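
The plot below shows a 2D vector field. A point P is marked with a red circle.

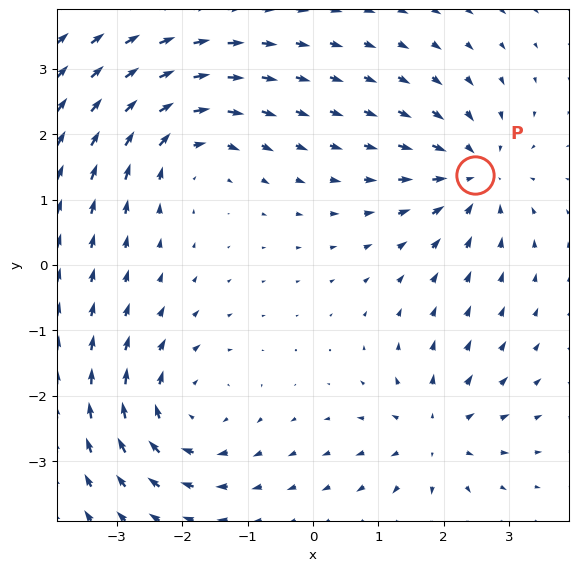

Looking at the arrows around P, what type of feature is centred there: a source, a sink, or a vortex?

sink

At P (2.5, 1.4) the arrows converge inward. Divergence about -5, curl ≈0 — negative divergence with near-zero curl is a sink.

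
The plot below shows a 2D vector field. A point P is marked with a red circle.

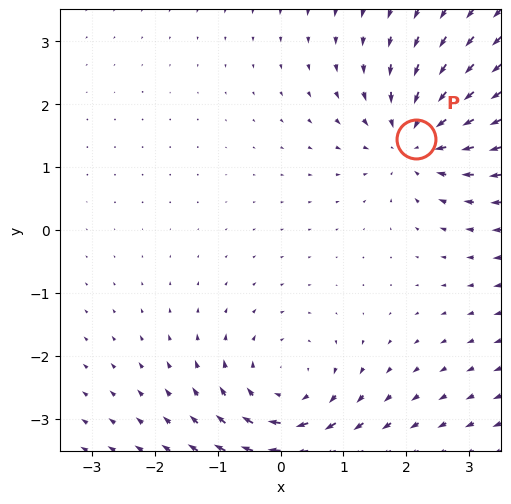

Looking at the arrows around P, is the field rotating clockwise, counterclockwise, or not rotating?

not rotating

Near P at (2.1, 1.4) the arrows show no circulation. The curl there is ≈0.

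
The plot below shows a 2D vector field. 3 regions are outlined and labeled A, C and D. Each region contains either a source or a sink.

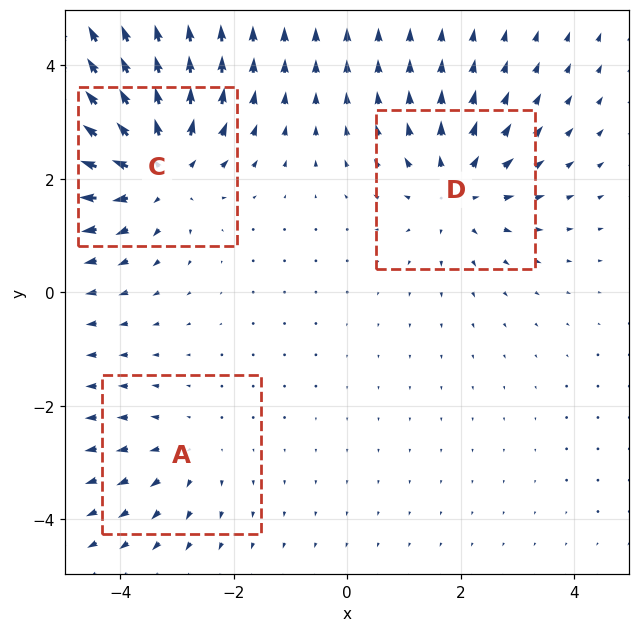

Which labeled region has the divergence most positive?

Divergence at each region's feature centre — A: about +2, C: about +5, D: about +3. Region C is most positive.

C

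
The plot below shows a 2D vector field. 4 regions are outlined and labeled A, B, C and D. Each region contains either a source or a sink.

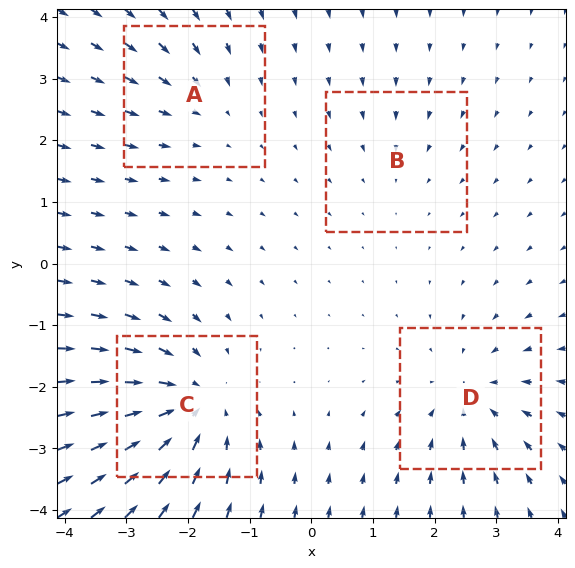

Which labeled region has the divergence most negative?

Divergence at each region's feature centre — A: about -3, B: about -2, C: about -6, D: about -4. Region C is most negative.

C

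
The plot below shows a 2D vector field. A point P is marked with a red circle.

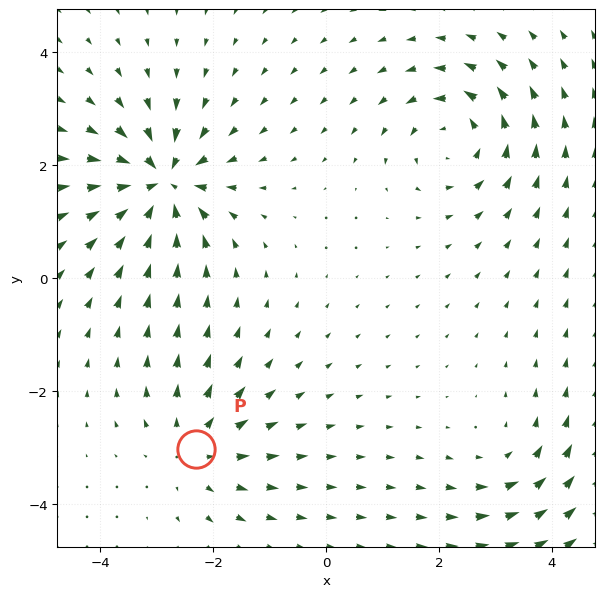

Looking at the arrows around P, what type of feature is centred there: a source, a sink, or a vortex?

At P (-2.3, -3.0) the arrows spread outward. Divergence about +3, curl ≈0 — positive divergence with near-zero curl is a source.

source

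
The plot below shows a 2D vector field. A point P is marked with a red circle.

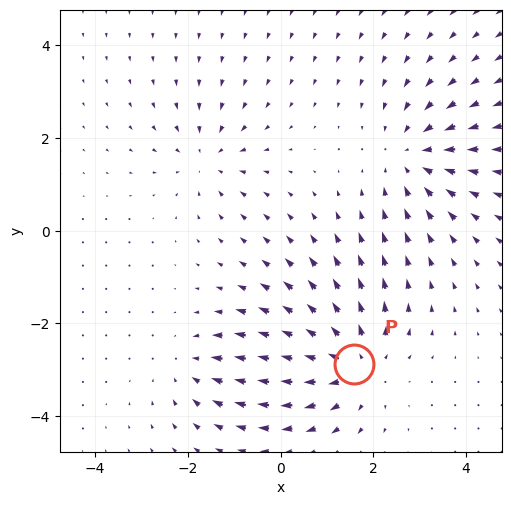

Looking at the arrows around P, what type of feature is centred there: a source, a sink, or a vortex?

At P (1.6, -2.9) the arrows spread outward. Divergence about +4, curl ≈0 — positive divergence with near-zero curl is a source.

source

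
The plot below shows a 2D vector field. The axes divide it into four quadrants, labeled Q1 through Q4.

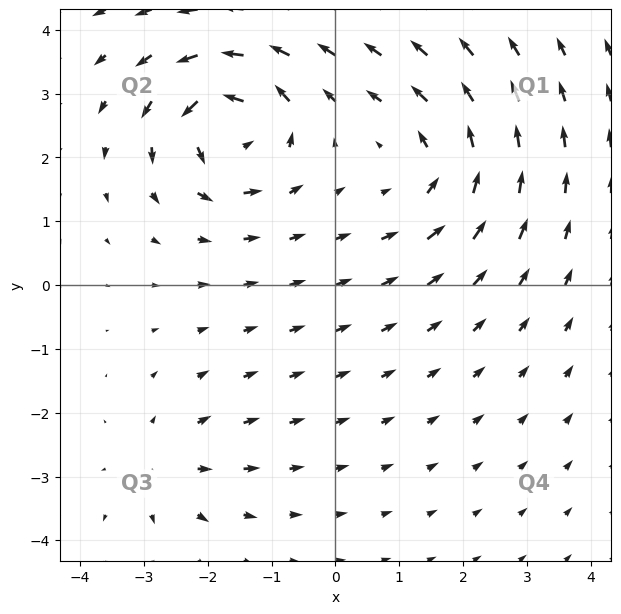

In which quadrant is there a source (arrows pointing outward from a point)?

The source sits at approximately (-2.7, -2.8), which lies in quadrant Q3. The divergence there is about +3, positive as expected for a source.

Q3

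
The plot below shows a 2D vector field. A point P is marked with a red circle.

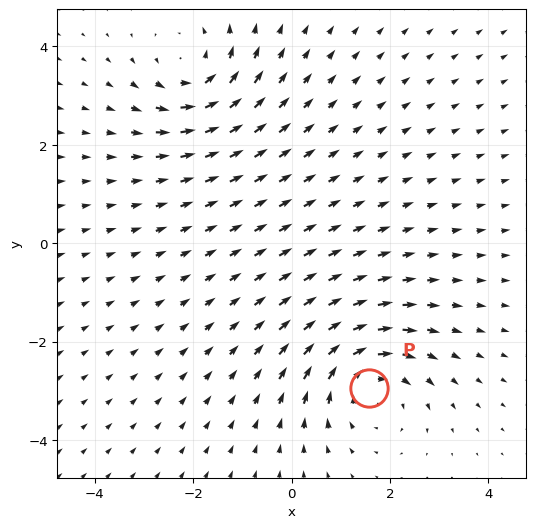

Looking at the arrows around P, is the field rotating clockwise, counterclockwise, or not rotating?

clockwise

Near P at (1.6, -2.9) the arrows circulate clockwise. The curl (z-component) there is about -4; negative curl means clockwise rotation.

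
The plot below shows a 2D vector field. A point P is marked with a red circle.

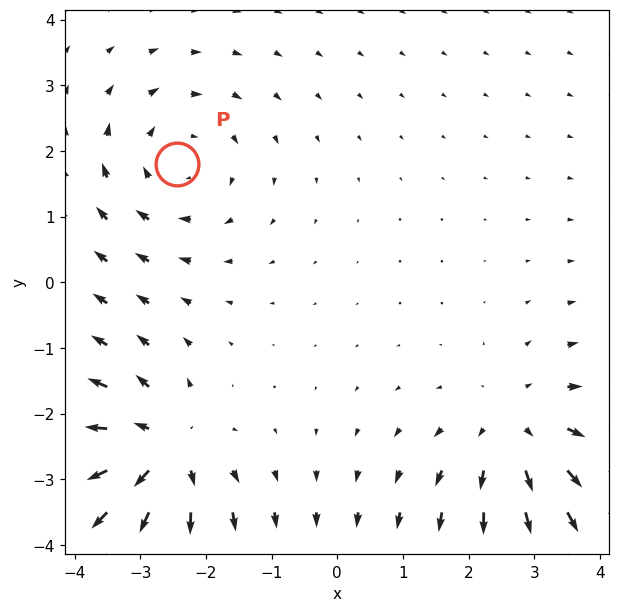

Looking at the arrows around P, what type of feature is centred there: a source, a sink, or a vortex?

At P (-2.4, 1.8) the arrows circulate clockwise. Divergence ≈0, curl about -3 — near-zero divergence with nonzero curl is a vortex.

vortex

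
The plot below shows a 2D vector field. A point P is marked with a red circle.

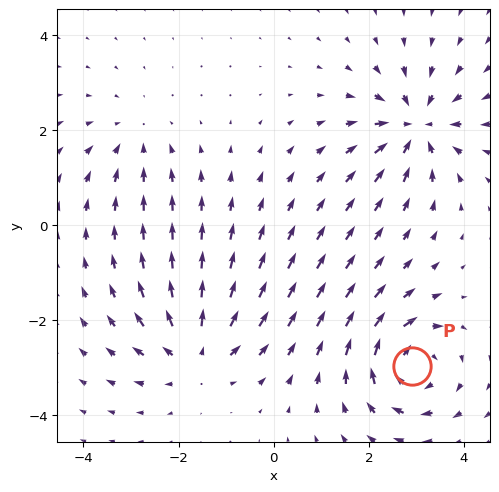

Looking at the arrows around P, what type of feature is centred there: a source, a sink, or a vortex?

vortex

At P (2.9, -3.0) the arrows circulate clockwise. Divergence ≈0, curl about -6 — near-zero divergence with nonzero curl is a vortex.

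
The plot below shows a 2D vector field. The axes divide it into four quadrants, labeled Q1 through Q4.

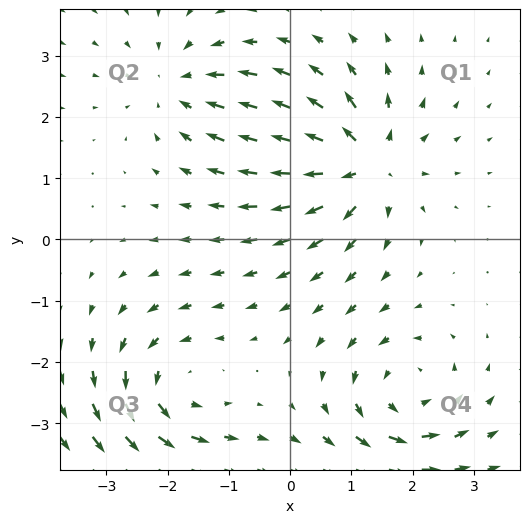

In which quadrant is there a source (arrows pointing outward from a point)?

Q1

The source sits at approximately (1.2, 1.2), which lies in quadrant Q1. The divergence there is about +6, positive as expected for a source.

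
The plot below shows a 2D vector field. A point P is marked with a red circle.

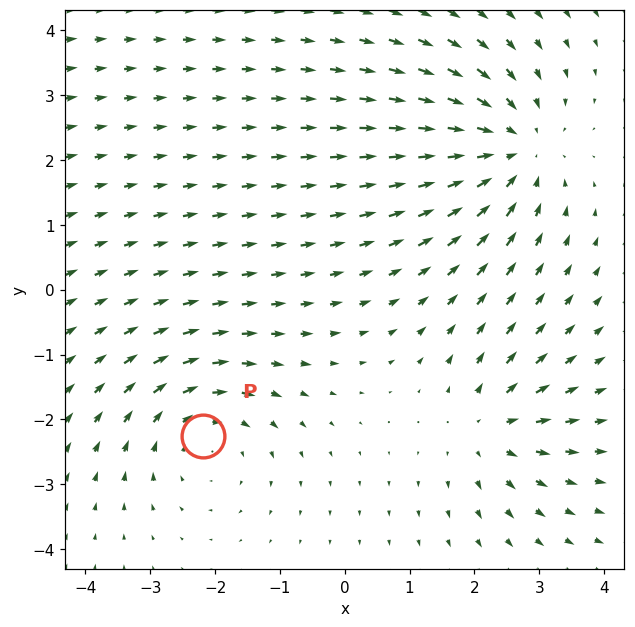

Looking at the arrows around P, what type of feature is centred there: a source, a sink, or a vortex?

vortex

At P (-2.2, -2.3) the arrows circulate clockwise. Divergence ≈0, curl about -3 — near-zero divergence with nonzero curl is a vortex.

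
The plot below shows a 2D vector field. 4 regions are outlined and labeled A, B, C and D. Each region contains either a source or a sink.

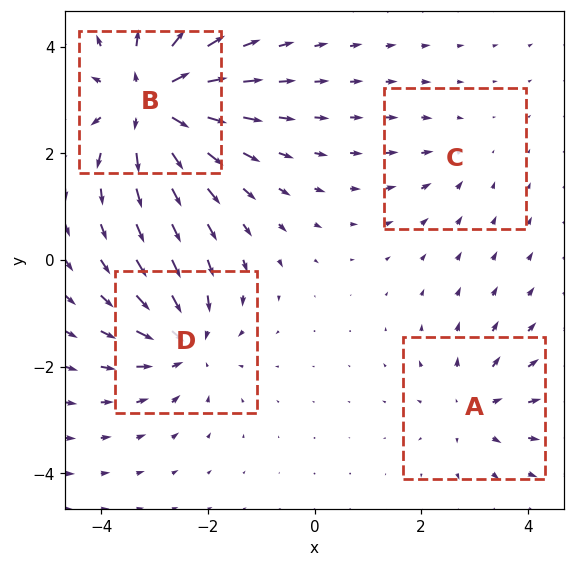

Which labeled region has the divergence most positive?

Divergence at each region's feature centre — A: about +4, B: about +8, C: about -2, D: about -5. Region B is most positive.

B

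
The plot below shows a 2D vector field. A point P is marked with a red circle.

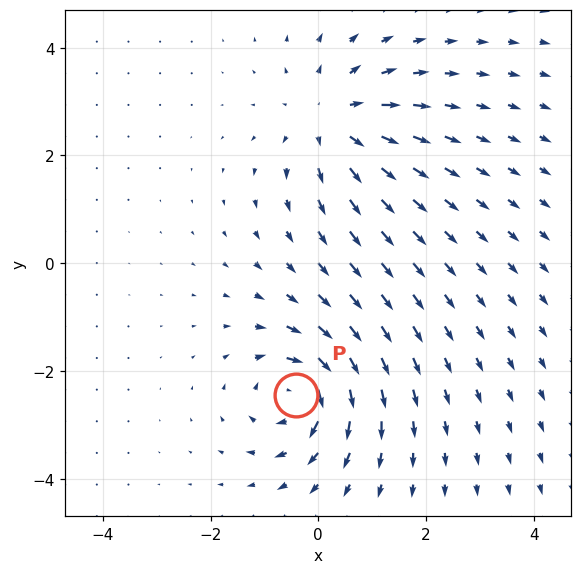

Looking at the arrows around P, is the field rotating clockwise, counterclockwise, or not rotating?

Near P at (-0.4, -2.4) the arrows circulate clockwise. The curl (z-component) there is about -7; negative curl means clockwise rotation.

clockwise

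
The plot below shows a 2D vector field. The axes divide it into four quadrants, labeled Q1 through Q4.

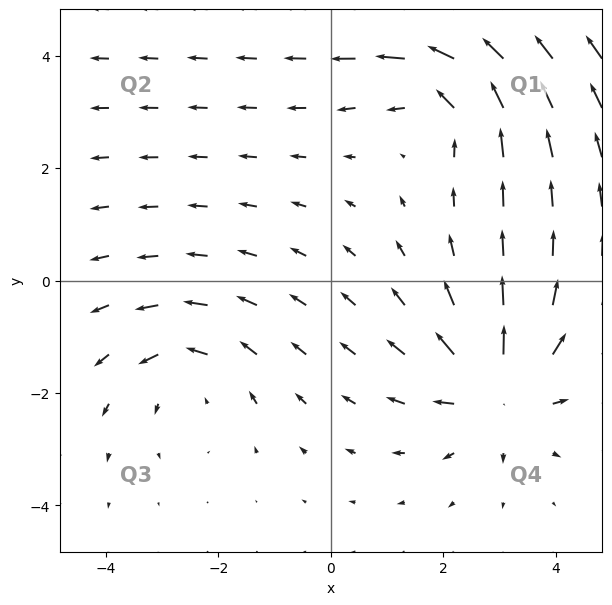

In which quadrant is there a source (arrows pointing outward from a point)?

Q4

The source sits at approximately (3.0, -1.9), which lies in quadrant Q4. The divergence there is about +5, positive as expected for a source.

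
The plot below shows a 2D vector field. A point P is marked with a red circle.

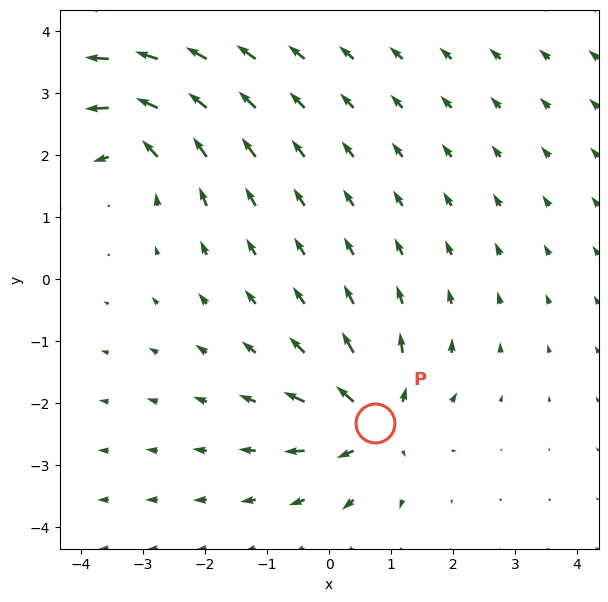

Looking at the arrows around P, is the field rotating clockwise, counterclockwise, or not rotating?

Near P at (0.7, -2.3) the arrows show no circulation. The curl there is ≈0.

not rotating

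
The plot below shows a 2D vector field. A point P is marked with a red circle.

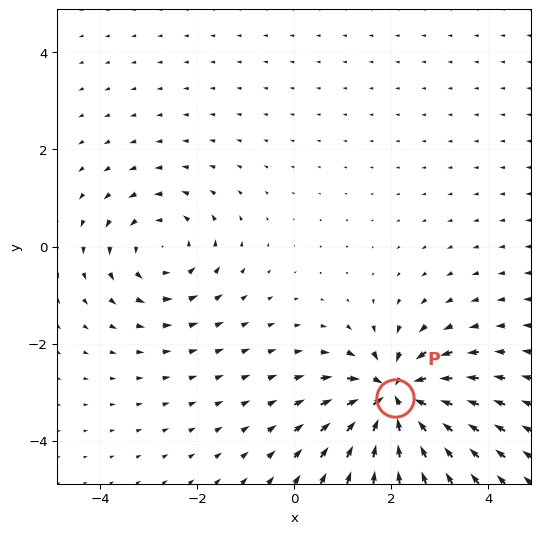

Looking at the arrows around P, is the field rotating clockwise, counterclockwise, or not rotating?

Near P at (2.1, -3.1) the arrows show no circulation. The curl there is ≈0.

not rotating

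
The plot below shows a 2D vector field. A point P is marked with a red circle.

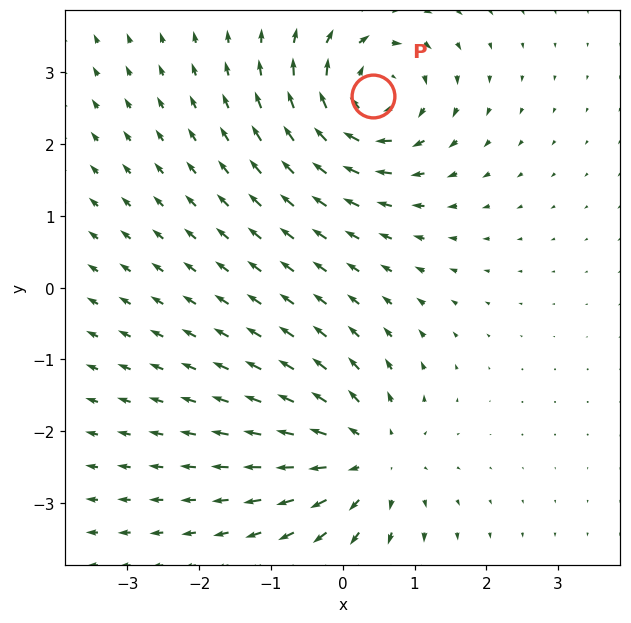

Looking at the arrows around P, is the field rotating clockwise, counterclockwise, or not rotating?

clockwise

Near P at (0.4, 2.7) the arrows circulate clockwise. The curl (z-component) there is about -4; negative curl means clockwise rotation.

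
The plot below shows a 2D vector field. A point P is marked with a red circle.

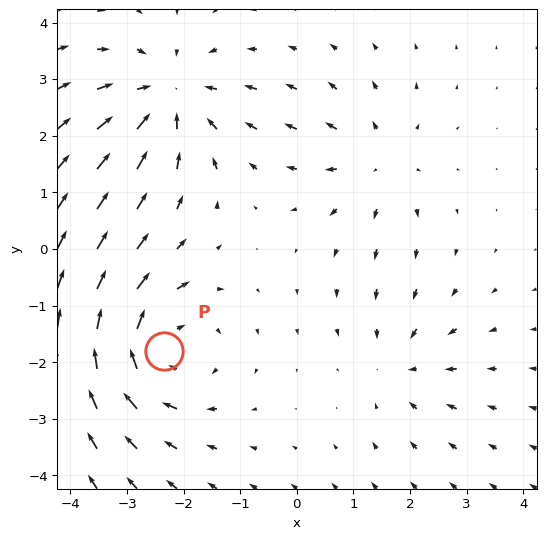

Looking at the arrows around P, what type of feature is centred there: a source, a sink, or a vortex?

vortex

At P (-2.3, -1.8) the arrows circulate clockwise. Divergence ≈0, curl about -4 — near-zero divergence with nonzero curl is a vortex.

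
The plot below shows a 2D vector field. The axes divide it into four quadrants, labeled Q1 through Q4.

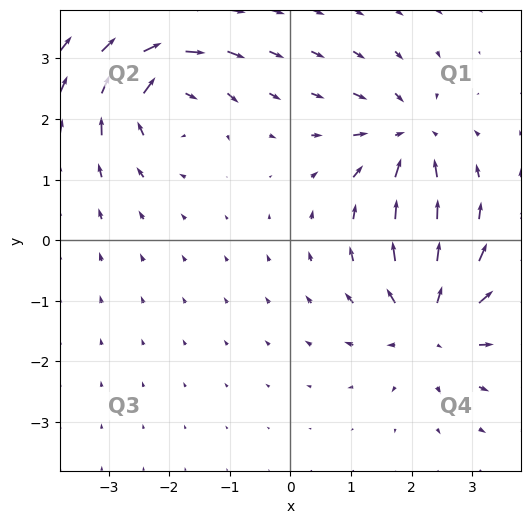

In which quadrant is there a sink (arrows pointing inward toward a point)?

Q1

The sink sits at approximately (1.9, 1.7), which lies in quadrant Q1. The divergence there is about -5, negative as expected for a sink.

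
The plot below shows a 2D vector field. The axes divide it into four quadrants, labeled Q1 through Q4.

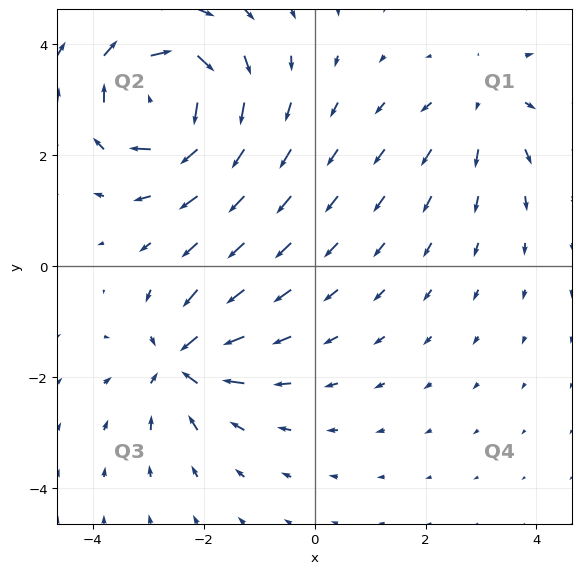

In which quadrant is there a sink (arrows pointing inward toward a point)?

The sink sits at approximately (-2.4, -1.7), which lies in quadrant Q3. The divergence there is about -5, negative as expected for a sink.

Q3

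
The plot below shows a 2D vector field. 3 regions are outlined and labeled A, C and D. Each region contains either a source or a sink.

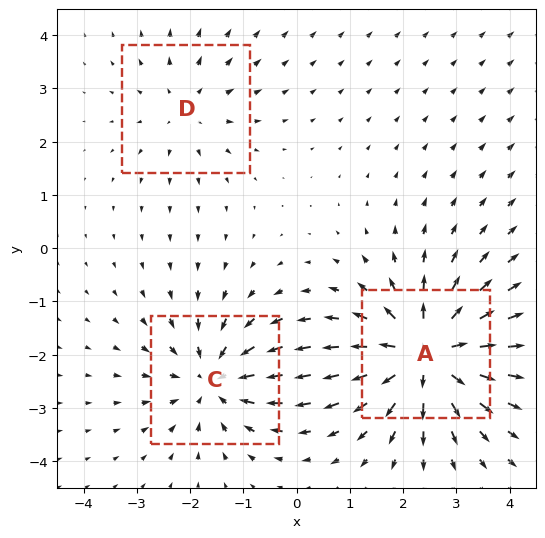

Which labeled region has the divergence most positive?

A

Divergence at each region's feature centre — A: about +5, C: about -4, D: about +2. Region A is most positive.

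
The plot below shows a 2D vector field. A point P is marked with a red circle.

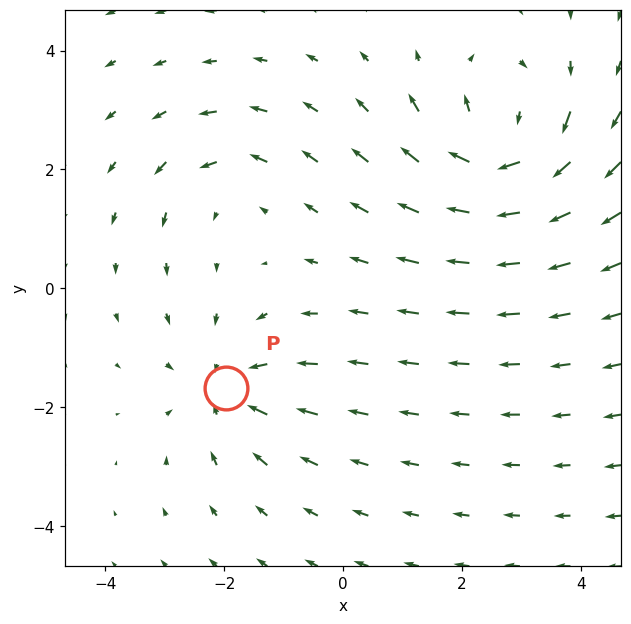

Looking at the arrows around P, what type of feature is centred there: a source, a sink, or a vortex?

At P (-2.0, -1.7) the arrows converge inward. Divergence about -4, curl ≈0 — negative divergence with near-zero curl is a sink.

sink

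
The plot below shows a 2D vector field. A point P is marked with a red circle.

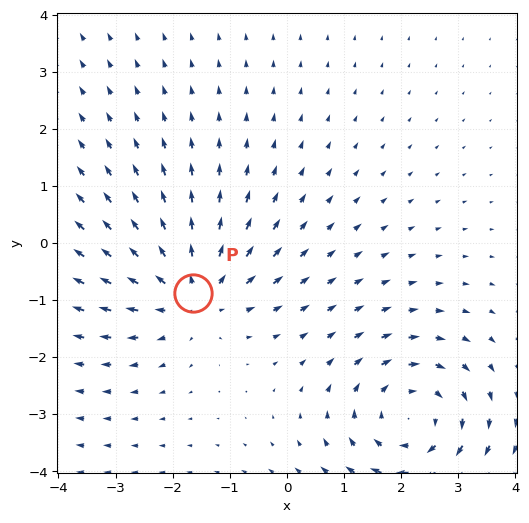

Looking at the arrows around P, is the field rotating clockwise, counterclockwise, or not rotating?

not rotating

Near P at (-1.6, -0.9) the arrows show no circulation. The curl there is ≈0.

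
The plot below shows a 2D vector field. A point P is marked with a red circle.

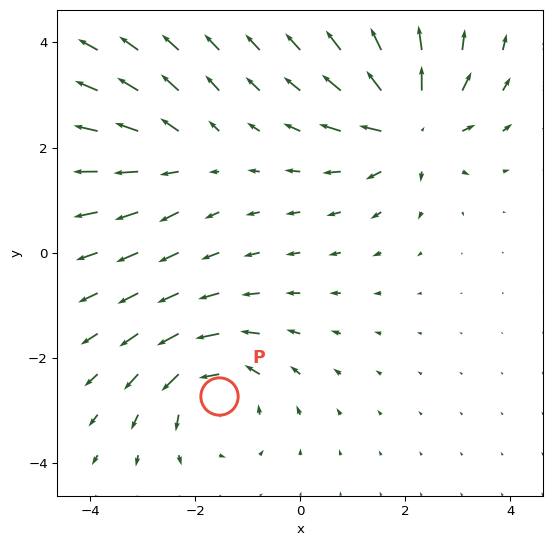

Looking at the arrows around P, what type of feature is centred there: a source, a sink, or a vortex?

vortex

At P (-1.6, -2.7) the arrows circulate counterclockwise. Divergence ≈0, curl about +5 — near-zero divergence with nonzero curl is a vortex.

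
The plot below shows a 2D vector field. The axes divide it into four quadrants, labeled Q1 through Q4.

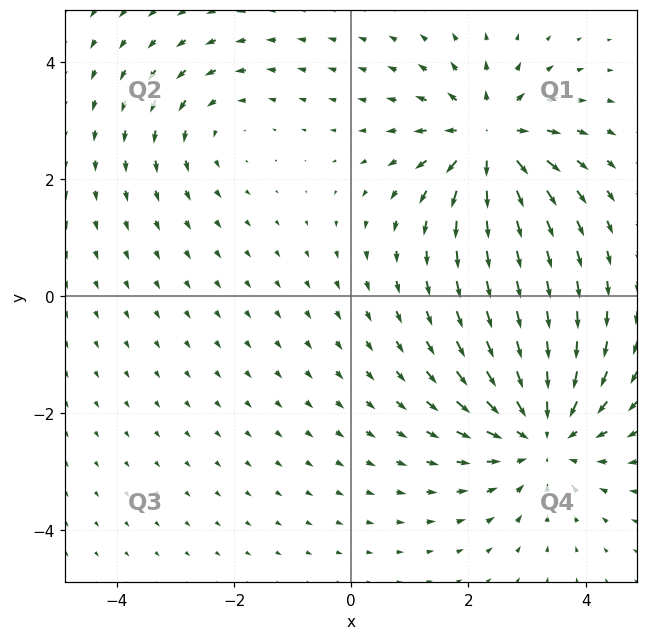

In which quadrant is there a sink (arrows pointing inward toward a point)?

Q4

The sink sits at approximately (3.3, -2.4), which lies in quadrant Q4. The divergence there is about -4, negative as expected for a sink.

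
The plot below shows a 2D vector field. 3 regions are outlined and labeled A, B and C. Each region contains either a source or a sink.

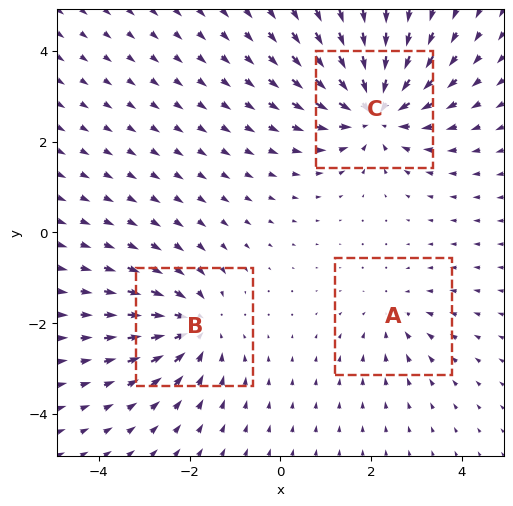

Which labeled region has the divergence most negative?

Divergence at each region's feature centre — A: about -2, B: about -4, C: about -5. Region C is most negative.

C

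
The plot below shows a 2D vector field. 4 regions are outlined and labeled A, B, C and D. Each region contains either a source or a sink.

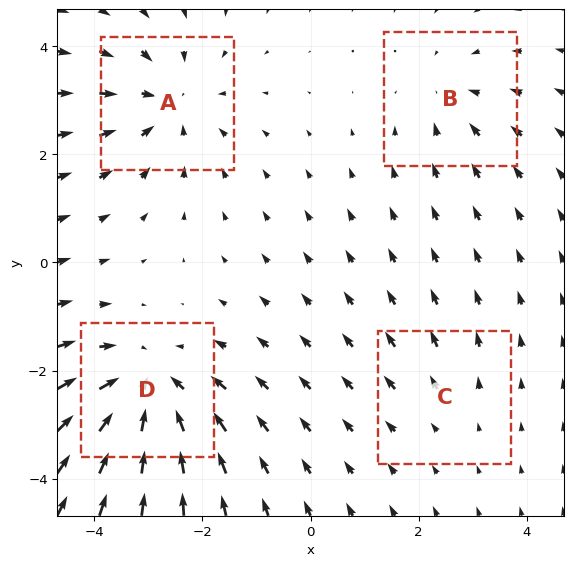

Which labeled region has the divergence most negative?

Divergence at each region's feature centre — A: about -4, B: about -3, C: about +2, D: about -6. Region D is most negative.

D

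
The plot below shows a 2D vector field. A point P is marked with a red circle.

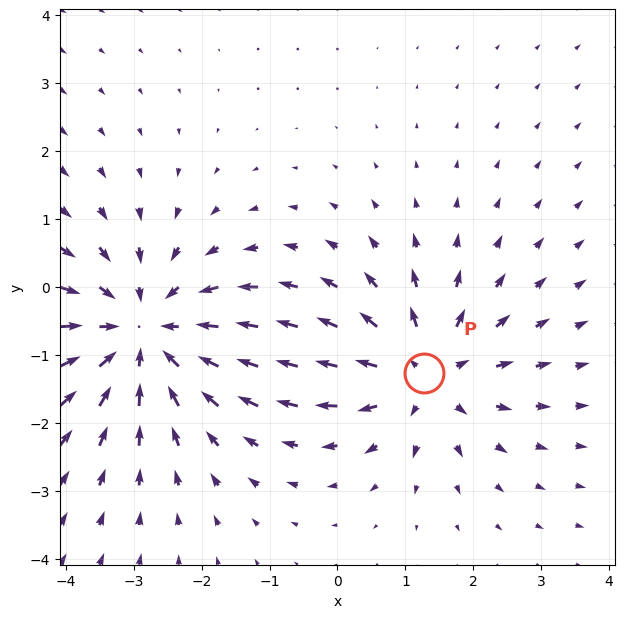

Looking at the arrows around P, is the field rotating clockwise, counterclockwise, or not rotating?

Near P at (1.3, -1.3) the arrows show no circulation. The curl there is ≈0.

not rotating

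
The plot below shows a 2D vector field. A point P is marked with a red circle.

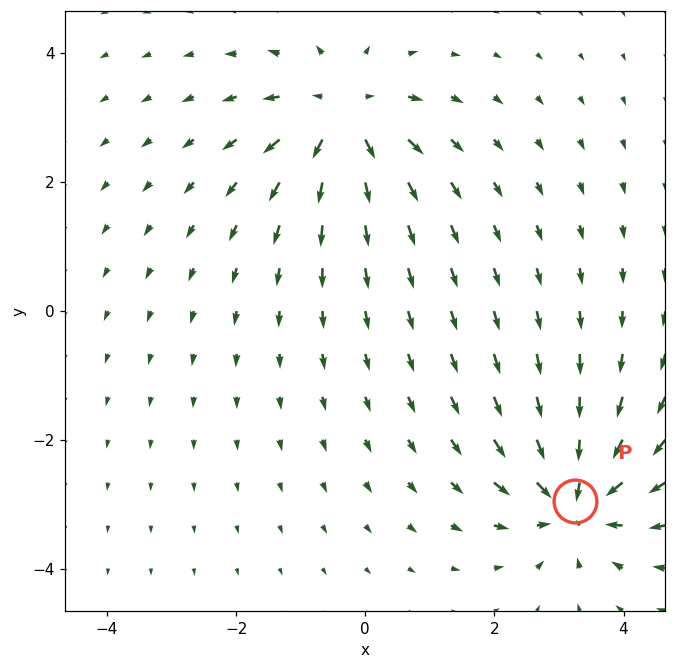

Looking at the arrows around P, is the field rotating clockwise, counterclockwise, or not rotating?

not rotating

Near P at (3.2, -2.9) the arrows show no circulation. The curl there is ≈0.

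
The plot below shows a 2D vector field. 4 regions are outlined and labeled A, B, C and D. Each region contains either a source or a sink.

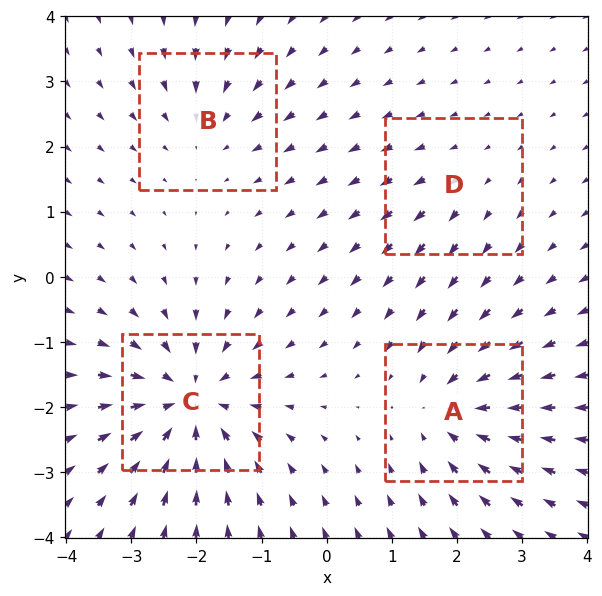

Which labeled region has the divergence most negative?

Divergence at each region's feature centre — A: about -5, B: about -3, C: about -7, D: about +2. Region C is most negative.

C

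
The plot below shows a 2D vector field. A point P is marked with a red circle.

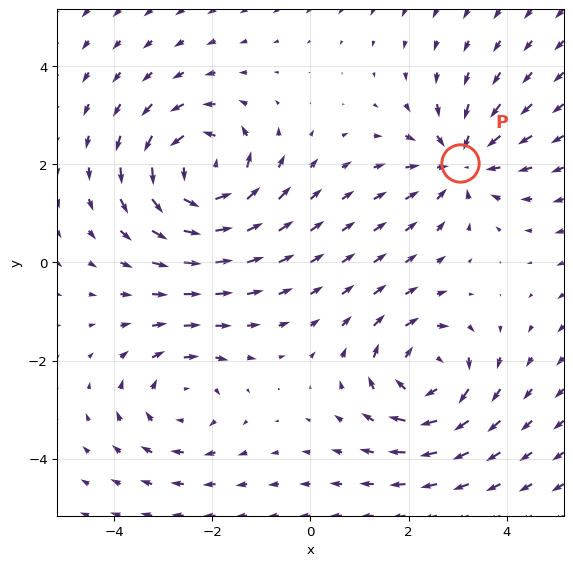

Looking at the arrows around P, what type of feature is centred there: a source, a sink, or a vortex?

At P (3.1, 2.0) the arrows converge inward. Divergence about -4, curl ≈0 — negative divergence with near-zero curl is a sink.

sink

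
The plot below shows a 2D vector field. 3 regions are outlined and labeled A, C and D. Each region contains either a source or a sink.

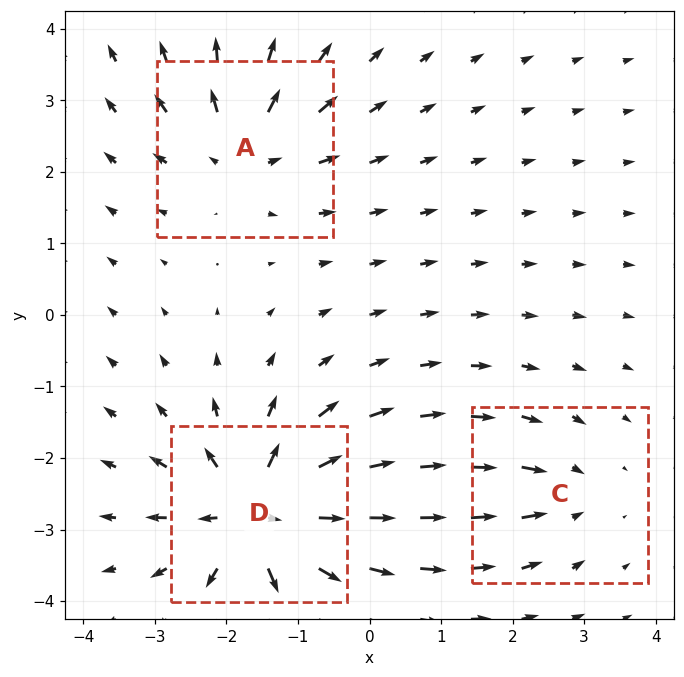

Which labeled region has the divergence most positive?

D

Divergence at each region's feature centre — A: about +4, C: about -2, D: about +6. Region D is most positive.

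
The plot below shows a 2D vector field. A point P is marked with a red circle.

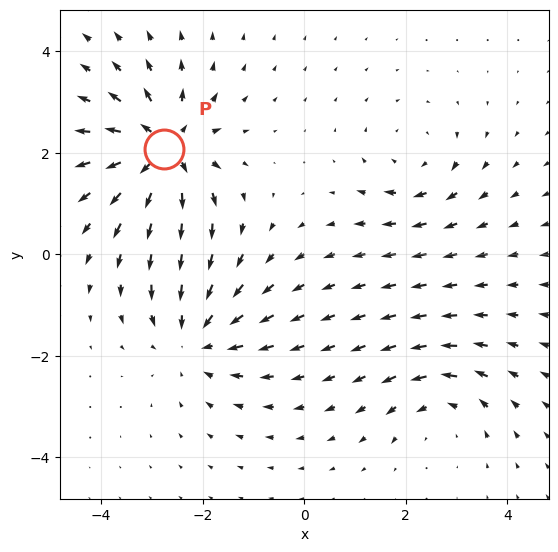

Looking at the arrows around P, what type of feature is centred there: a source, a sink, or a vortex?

At P (-2.8, 2.1) the arrows spread outward. Divergence about +6, curl ≈0 — positive divergence with near-zero curl is a source.

source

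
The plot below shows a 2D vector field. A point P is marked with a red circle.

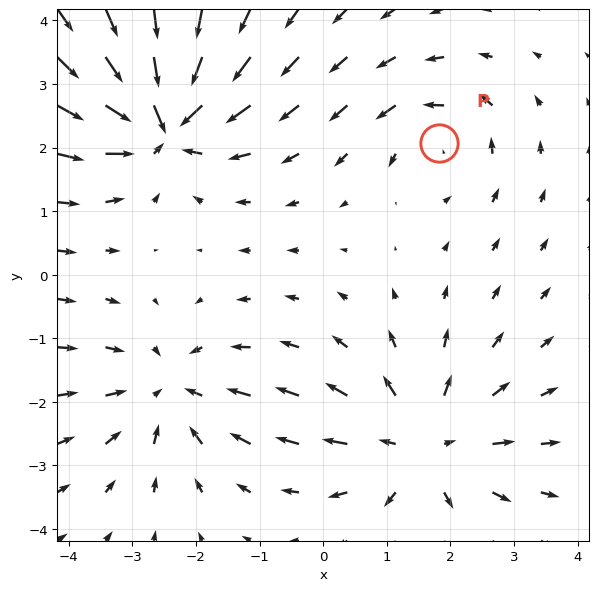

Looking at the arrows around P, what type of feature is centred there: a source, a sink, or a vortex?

At P (1.8, 2.1) the arrows circulate counterclockwise. Divergence ≈0, curl about +4 — near-zero divergence with nonzero curl is a vortex.

vortex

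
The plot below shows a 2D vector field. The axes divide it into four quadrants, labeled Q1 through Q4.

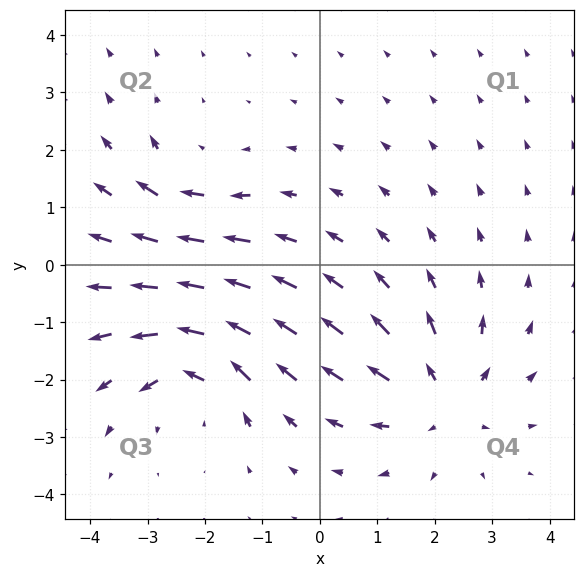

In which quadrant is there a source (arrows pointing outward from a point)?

The source sits at approximately (2.1, -2.3), which lies in quadrant Q4. The divergence there is about +4, positive as expected for a source.

Q4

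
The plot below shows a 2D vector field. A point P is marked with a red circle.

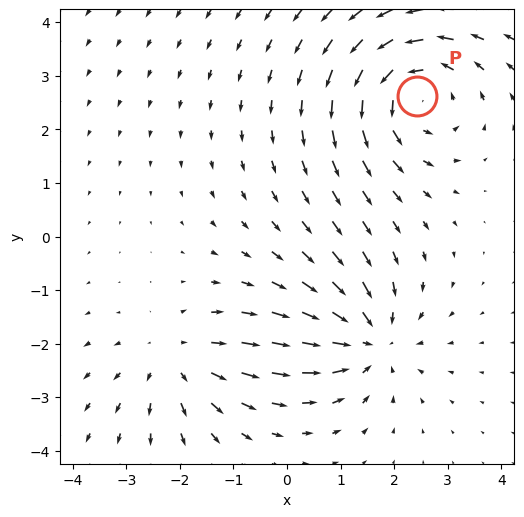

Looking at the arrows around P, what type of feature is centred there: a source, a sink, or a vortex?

vortex

At P (2.4, 2.6) the arrows circulate counterclockwise. Divergence ≈0, curl about +5 — near-zero divergence with nonzero curl is a vortex.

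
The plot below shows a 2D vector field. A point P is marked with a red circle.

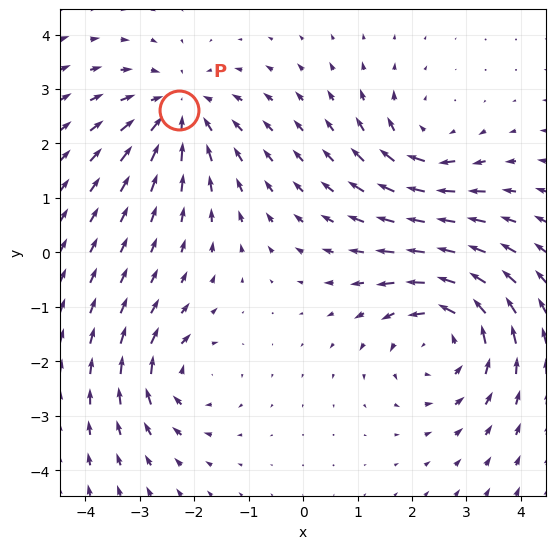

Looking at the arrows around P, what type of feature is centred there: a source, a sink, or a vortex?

At P (-2.3, 2.6) the arrows converge inward. Divergence about -4, curl ≈0 — negative divergence with near-zero curl is a sink.

sink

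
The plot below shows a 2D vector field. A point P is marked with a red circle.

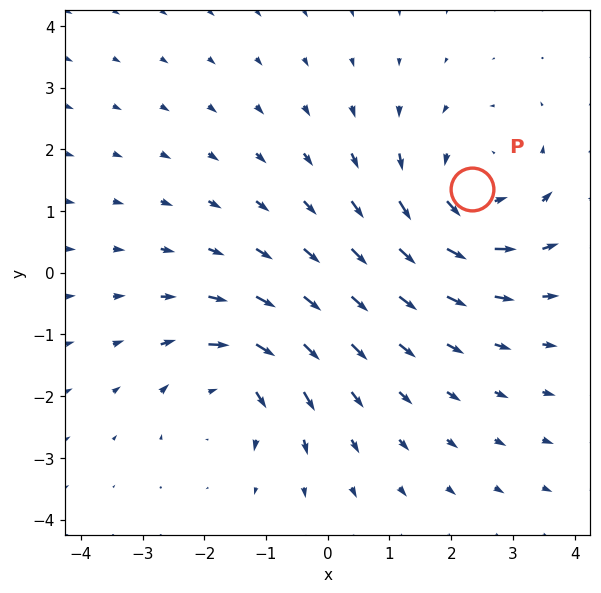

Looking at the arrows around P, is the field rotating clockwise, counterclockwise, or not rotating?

Near P at (2.3, 1.4) the arrows circulate counterclockwise. The curl (z-component) there is about +3; positive curl means counterclockwise rotation.

counterclockwise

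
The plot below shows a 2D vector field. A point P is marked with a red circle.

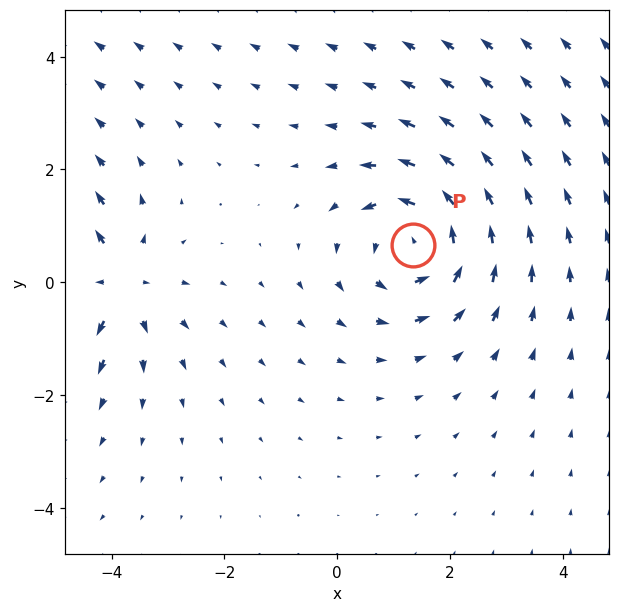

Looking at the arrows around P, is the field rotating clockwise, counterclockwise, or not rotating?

Near P at (1.4, 0.7) the arrows circulate counterclockwise. The curl (z-component) there is about +4; positive curl means counterclockwise rotation.

counterclockwise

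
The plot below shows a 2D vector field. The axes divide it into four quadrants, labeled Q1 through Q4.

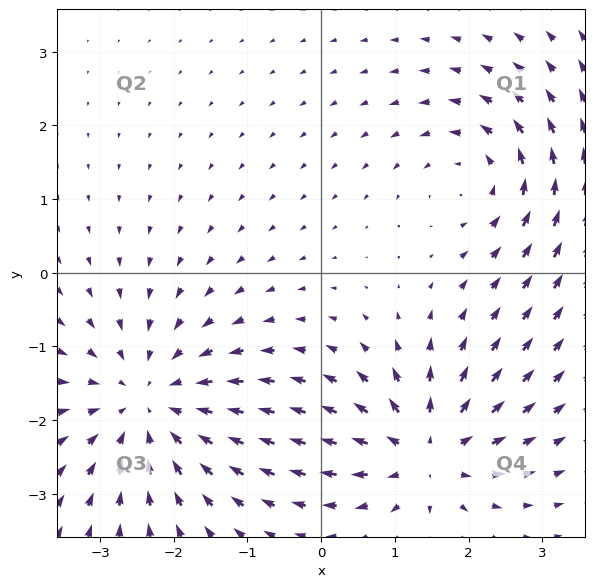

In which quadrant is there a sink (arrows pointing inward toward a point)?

Q3

The sink sits at approximately (-2.3, -1.8), which lies in quadrant Q3. The divergence there is about -4, negative as expected for a sink.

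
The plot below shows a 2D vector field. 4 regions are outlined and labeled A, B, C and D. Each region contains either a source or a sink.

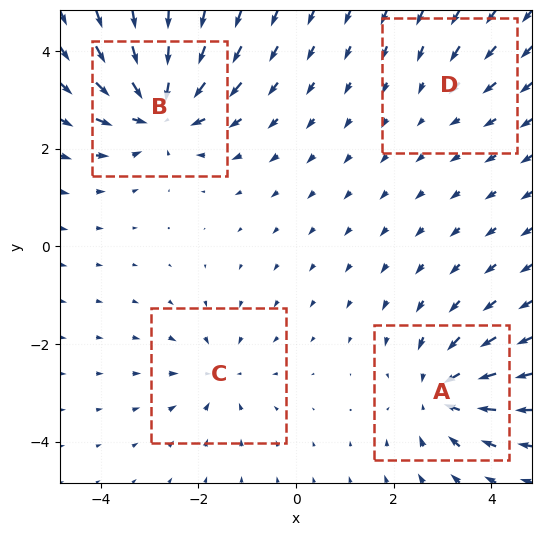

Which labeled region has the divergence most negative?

B

Divergence at each region's feature centre — A: about -5, B: about -7, C: about -3, D: about -2. Region B is most negative.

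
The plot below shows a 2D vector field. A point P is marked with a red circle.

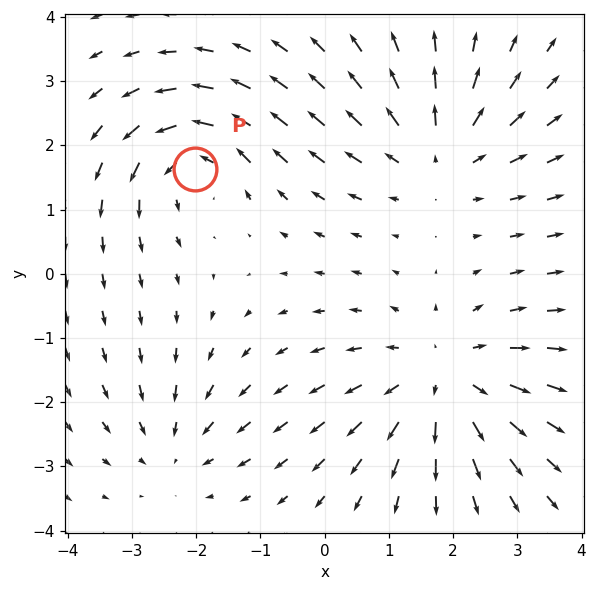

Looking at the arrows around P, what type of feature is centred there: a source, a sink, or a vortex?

vortex

At P (-2.0, 1.6) the arrows circulate counterclockwise. Divergence ≈0, curl about +4 — near-zero divergence with nonzero curl is a vortex.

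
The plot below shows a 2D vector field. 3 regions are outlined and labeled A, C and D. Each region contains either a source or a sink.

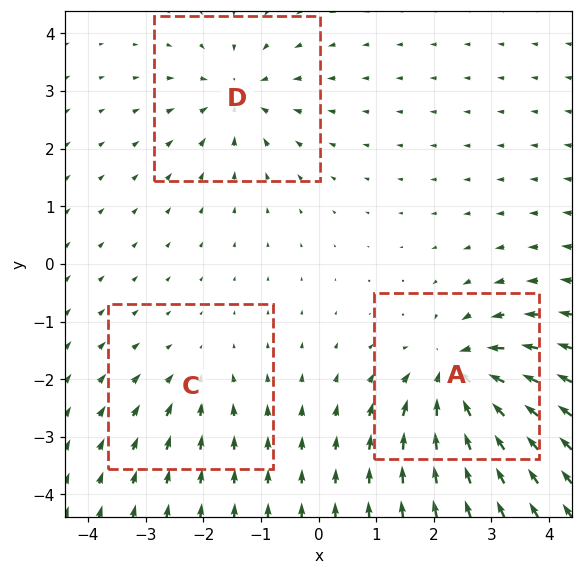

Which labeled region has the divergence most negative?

A

Divergence at each region's feature centre — A: about -6, C: about -2, D: about -4. Region A is most negative.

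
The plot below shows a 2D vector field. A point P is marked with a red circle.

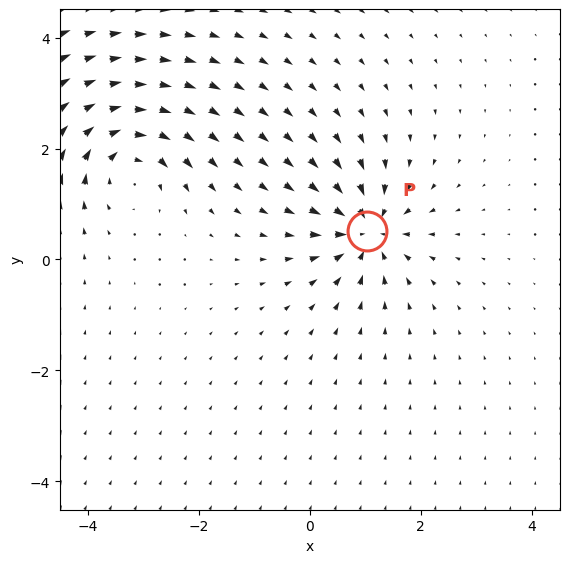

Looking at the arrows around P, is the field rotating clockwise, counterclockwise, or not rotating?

Near P at (1.0, 0.5) the arrows show no circulation. The curl there is ≈0.

not rotating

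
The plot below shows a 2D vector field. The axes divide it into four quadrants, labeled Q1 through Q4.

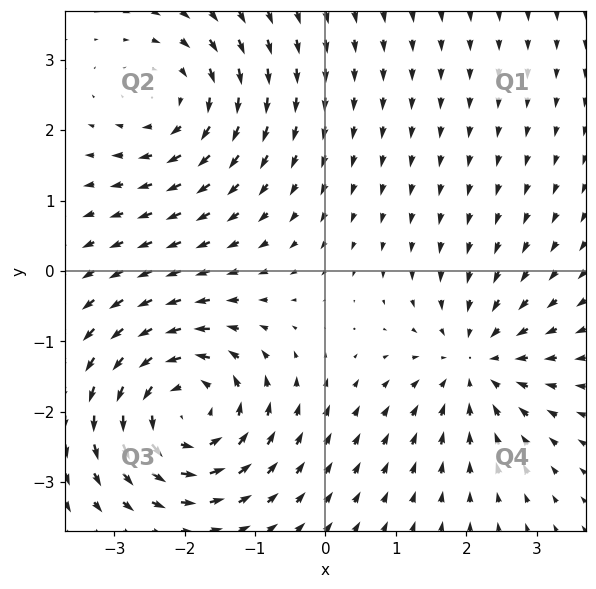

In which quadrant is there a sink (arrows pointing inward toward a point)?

The sink sits at approximately (2.1, -1.3), which lies in quadrant Q4. The divergence there is about -4, negative as expected for a sink.

Q4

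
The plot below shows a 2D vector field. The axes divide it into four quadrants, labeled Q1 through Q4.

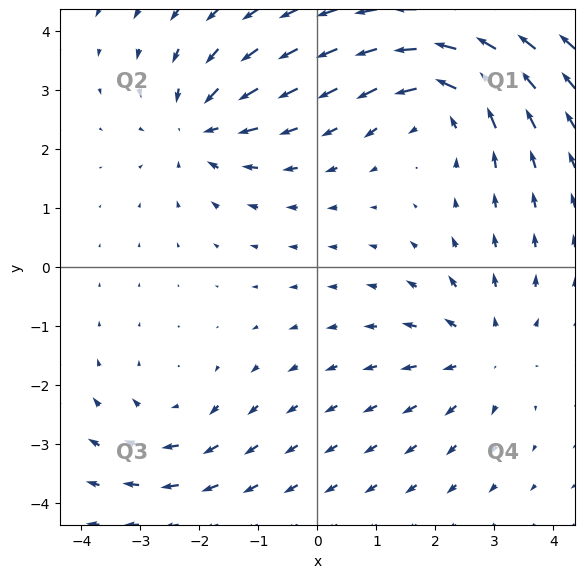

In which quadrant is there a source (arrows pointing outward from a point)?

The source sits at approximately (2.8, -1.5), which lies in quadrant Q4. The divergence there is about +3, positive as expected for a source.

Q4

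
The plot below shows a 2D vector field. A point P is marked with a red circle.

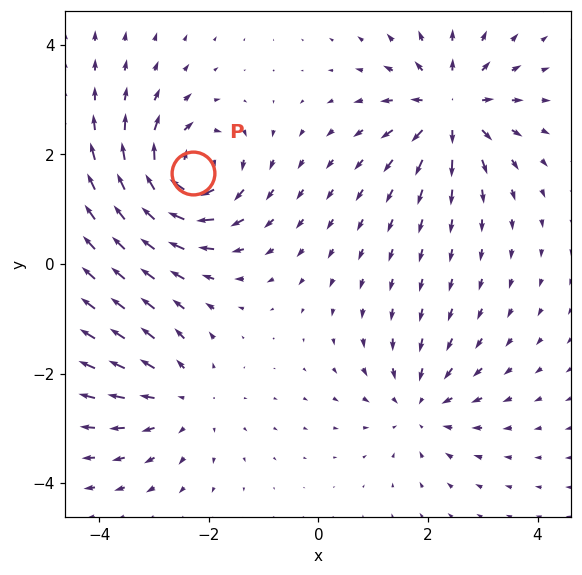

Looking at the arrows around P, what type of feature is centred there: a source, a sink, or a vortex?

vortex

At P (-2.3, 1.7) the arrows circulate clockwise. Divergence ≈0, curl about -7 — near-zero divergence with nonzero curl is a vortex.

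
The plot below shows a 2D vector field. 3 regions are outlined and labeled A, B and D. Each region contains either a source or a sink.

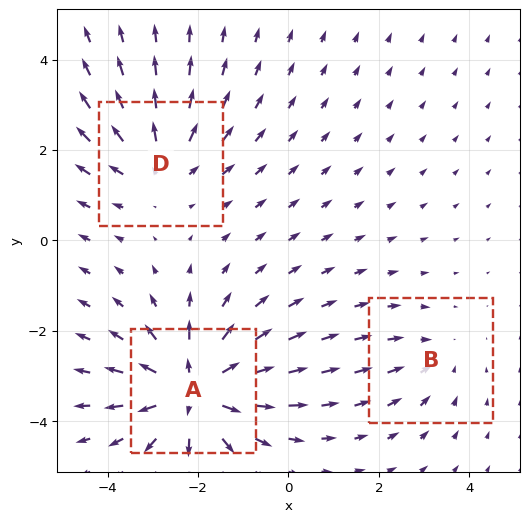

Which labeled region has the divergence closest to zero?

B

Divergence at each region's feature centre — A: about +5, B: about -2, D: about +3. Region B is closest to zero.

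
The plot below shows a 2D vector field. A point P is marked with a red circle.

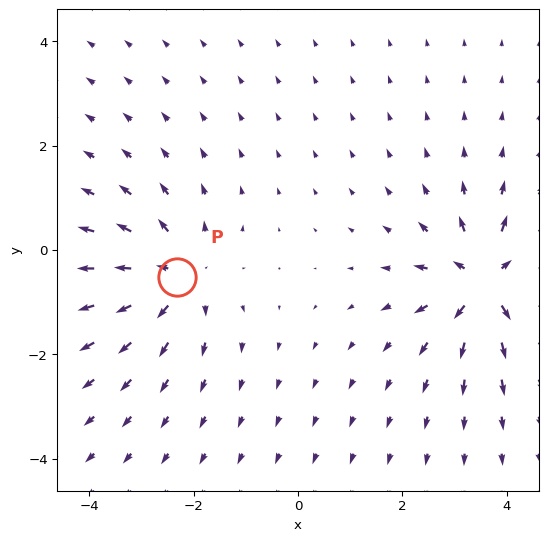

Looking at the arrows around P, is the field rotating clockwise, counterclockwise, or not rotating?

Near P at (-2.3, -0.5) the arrows show no circulation. The curl there is ≈0.

not rotating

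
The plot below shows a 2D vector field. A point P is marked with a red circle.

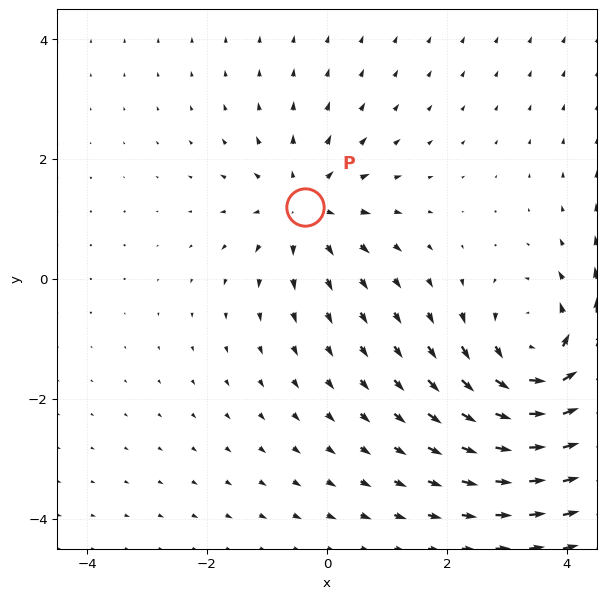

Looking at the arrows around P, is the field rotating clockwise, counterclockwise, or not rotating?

Near P at (-0.4, 1.2) the arrows show no circulation. The curl there is ≈0.

not rotating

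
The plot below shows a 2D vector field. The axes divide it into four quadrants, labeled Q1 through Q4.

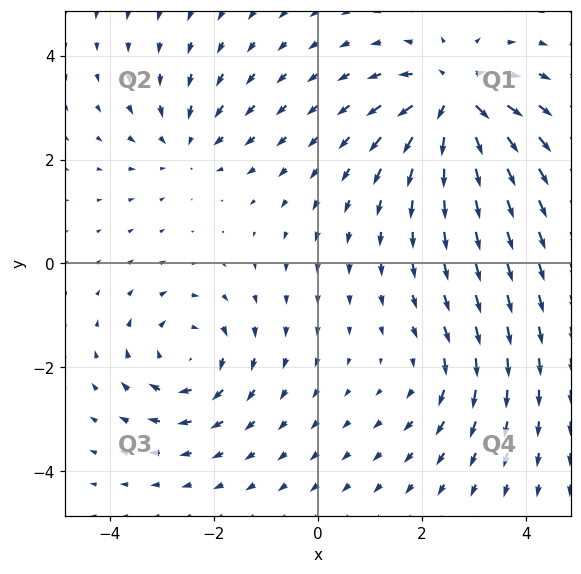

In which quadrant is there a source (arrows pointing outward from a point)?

Q1

The source sits at approximately (2.6, 3.2), which lies in quadrant Q1. The divergence there is about +7, positive as expected for a source.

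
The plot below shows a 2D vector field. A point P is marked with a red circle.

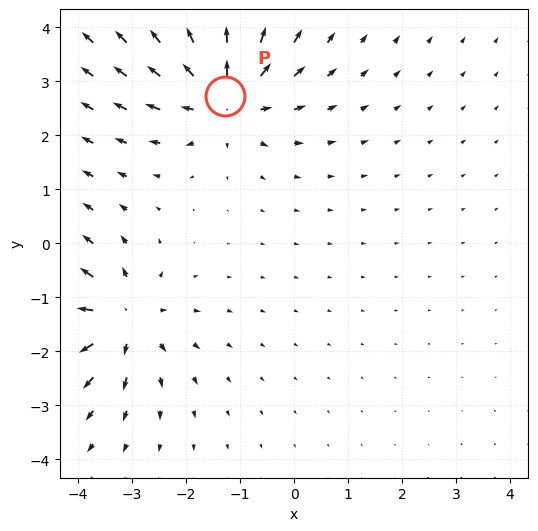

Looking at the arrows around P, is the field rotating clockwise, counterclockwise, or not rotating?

Near P at (-1.3, 2.7) the arrows show no circulation. The curl there is ≈0.

not rotating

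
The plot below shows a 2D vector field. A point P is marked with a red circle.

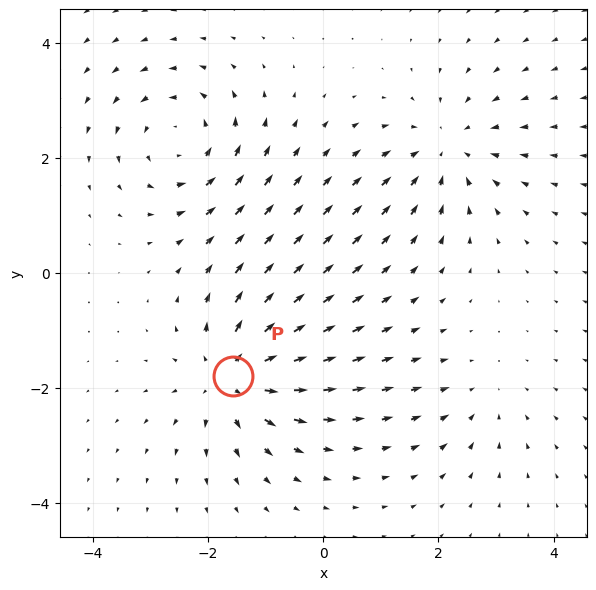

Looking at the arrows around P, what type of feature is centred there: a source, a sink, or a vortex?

At P (-1.6, -1.8) the arrows spread outward. Divergence about +6, curl ≈0 — positive divergence with near-zero curl is a source.

source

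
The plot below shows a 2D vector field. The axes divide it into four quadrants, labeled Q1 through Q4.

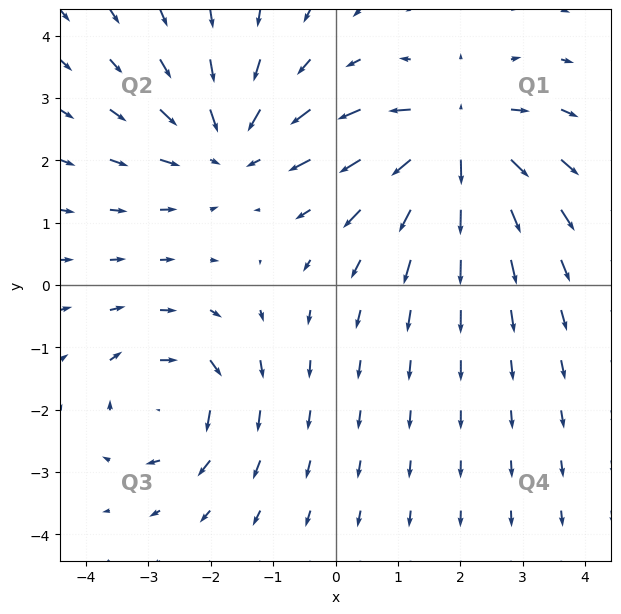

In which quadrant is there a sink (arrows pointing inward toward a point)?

Q2

The sink sits at approximately (-1.7, 2.2), which lies in quadrant Q2. The divergence there is about -4, negative as expected for a sink.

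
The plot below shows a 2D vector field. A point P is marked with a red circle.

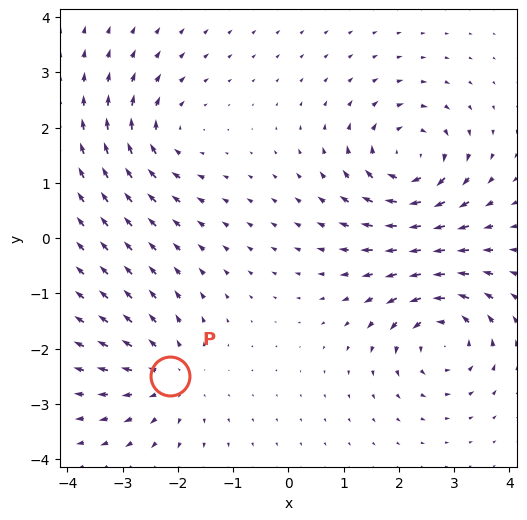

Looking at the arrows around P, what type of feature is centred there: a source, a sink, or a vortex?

At P (-2.1, -2.5) the arrows spread outward. Divergence about +4, curl ≈0 — positive divergence with near-zero curl is a source.

source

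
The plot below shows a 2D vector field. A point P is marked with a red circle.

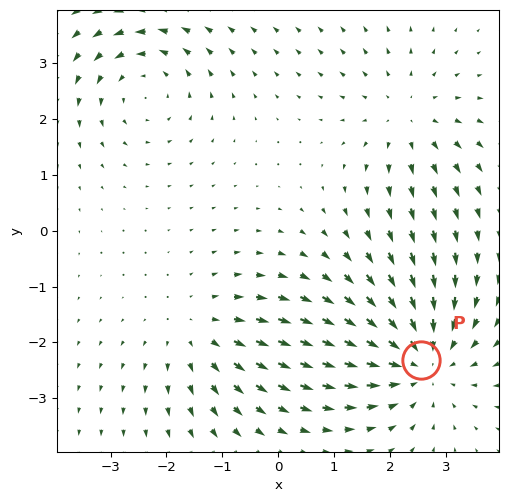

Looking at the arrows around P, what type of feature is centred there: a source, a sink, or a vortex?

sink

At P (2.6, -2.3) the arrows converge inward. Divergence about -4, curl ≈0 — negative divergence with near-zero curl is a sink.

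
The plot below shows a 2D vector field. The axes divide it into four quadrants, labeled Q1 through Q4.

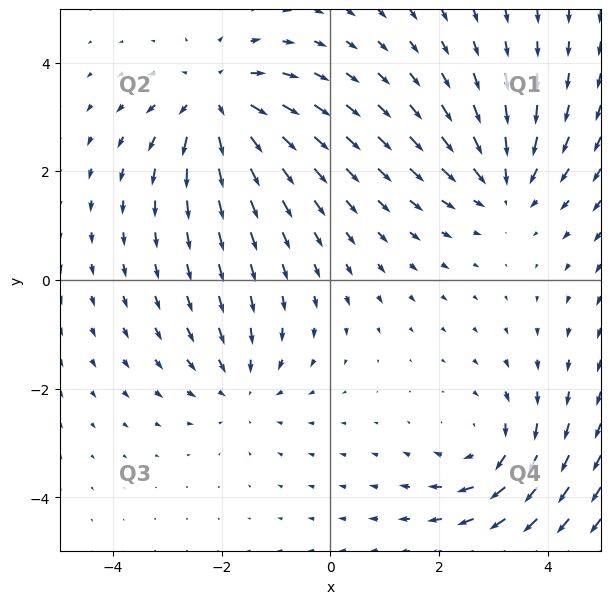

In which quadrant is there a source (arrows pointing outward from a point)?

Q2

The source sits at approximately (-2.1, 3.3), which lies in quadrant Q2. The divergence there is about +5, positive as expected for a source.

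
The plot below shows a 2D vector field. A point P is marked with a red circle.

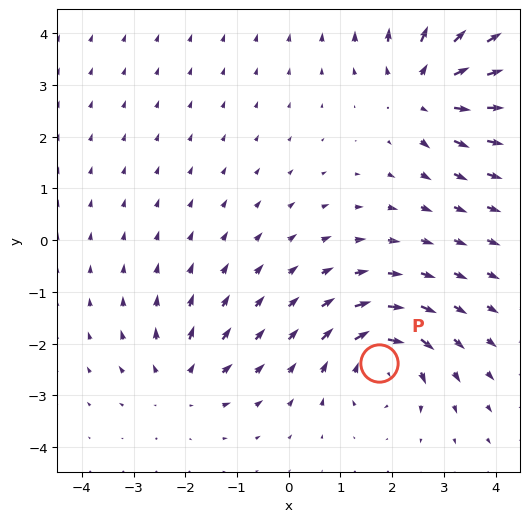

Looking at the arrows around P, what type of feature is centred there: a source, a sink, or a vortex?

vortex

At P (1.7, -2.4) the arrows circulate clockwise. Divergence ≈0, curl about -6 — near-zero divergence with nonzero curl is a vortex.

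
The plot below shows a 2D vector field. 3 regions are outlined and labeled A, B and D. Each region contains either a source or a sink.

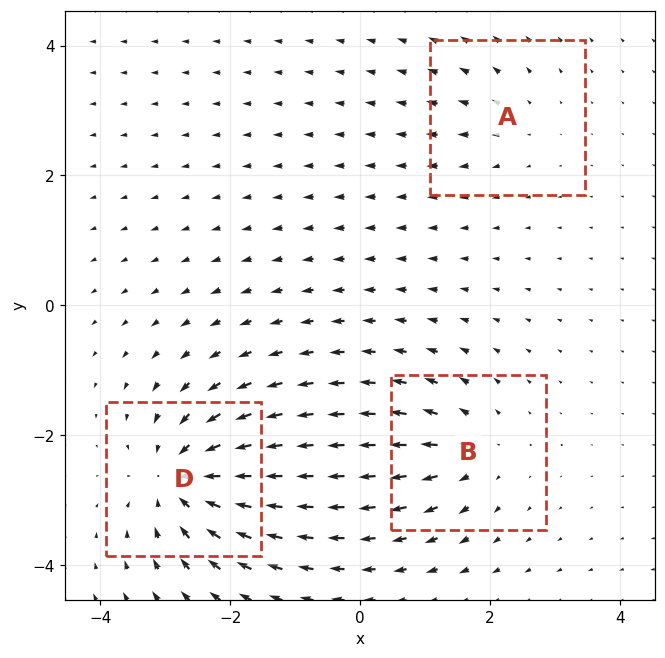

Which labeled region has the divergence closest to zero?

A

Divergence at each region's feature centre — A: about +2, B: about +4, D: about -6. Region A is closest to zero.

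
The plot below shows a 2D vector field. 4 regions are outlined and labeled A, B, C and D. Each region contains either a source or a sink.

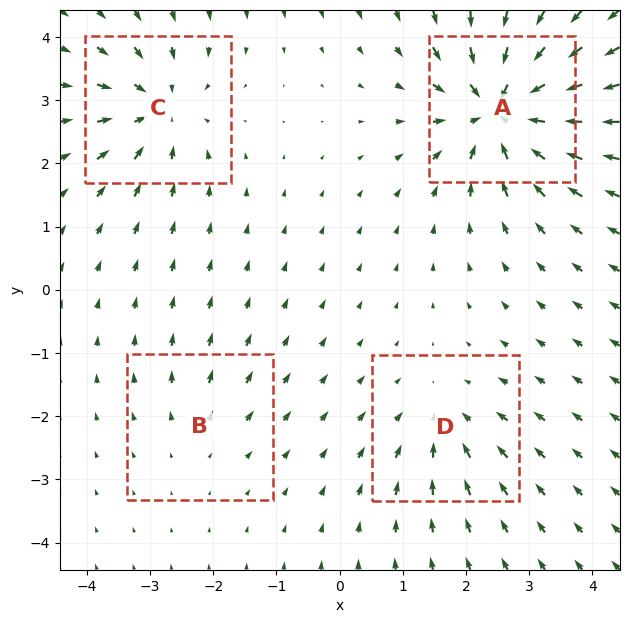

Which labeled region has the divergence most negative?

Divergence at each region's feature centre — A: about -9, B: about +2, C: about -5, D: about -4. Region A is most negative.

A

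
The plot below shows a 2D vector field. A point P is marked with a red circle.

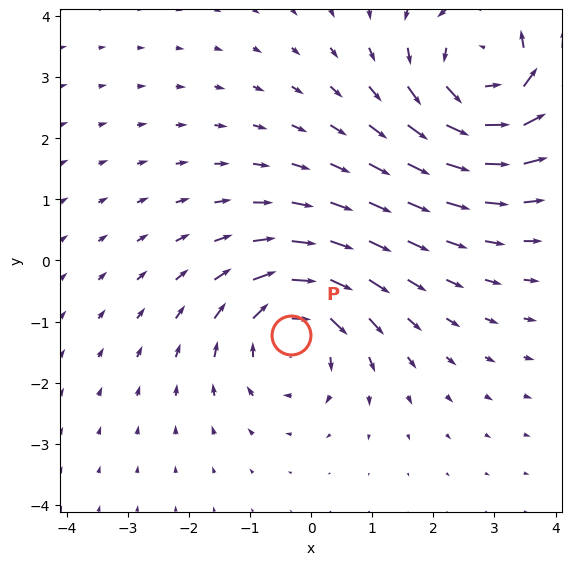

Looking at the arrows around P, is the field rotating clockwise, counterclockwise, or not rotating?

clockwise

Near P at (-0.3, -1.2) the arrows circulate clockwise. The curl (z-component) there is about -4; negative curl means clockwise rotation.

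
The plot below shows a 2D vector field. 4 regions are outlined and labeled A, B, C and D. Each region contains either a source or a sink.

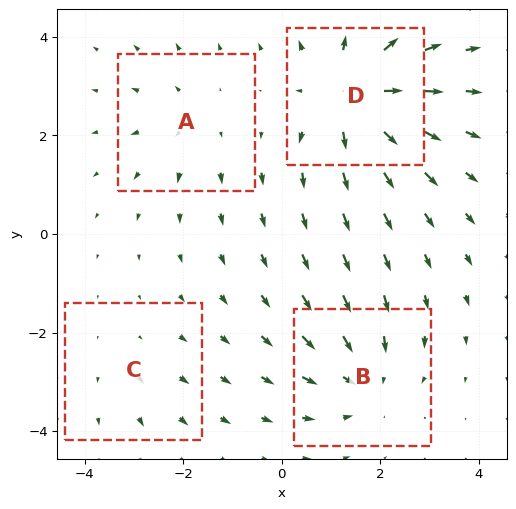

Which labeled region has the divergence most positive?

Divergence at each region's feature centre — A: about +3, B: about -4, C: about +2, D: about +7. Region D is most positive.

D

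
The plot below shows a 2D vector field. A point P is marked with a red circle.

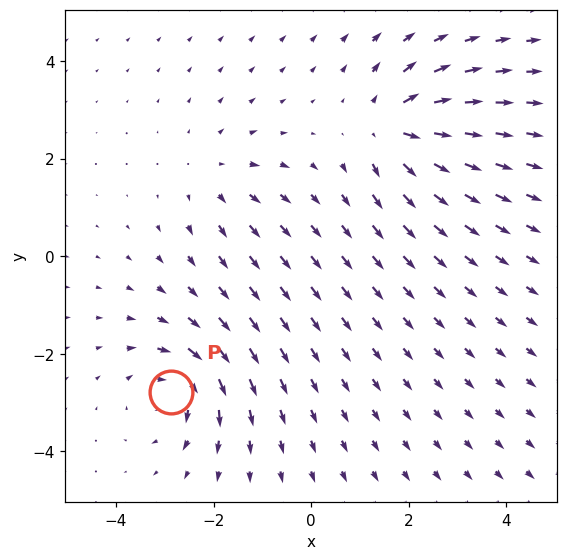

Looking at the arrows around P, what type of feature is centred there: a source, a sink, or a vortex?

At P (-2.9, -2.8) the arrows circulate clockwise. Divergence ≈0, curl about -4 — near-zero divergence with nonzero curl is a vortex.

vortex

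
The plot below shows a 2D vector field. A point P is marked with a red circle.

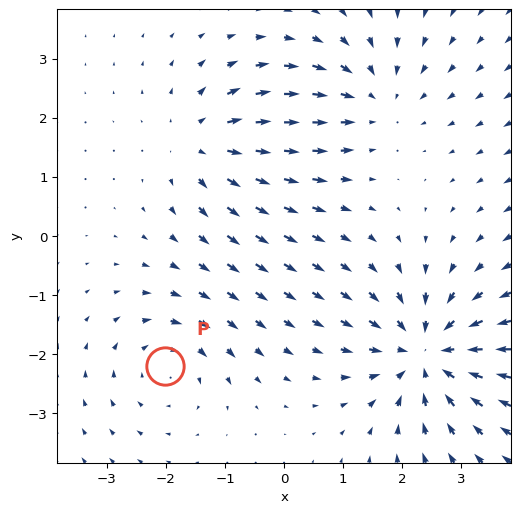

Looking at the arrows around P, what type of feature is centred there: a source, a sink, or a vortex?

At P (-2.0, -2.2) the arrows circulate clockwise. Divergence ≈0, curl about -3 — near-zero divergence with nonzero curl is a vortex.

vortex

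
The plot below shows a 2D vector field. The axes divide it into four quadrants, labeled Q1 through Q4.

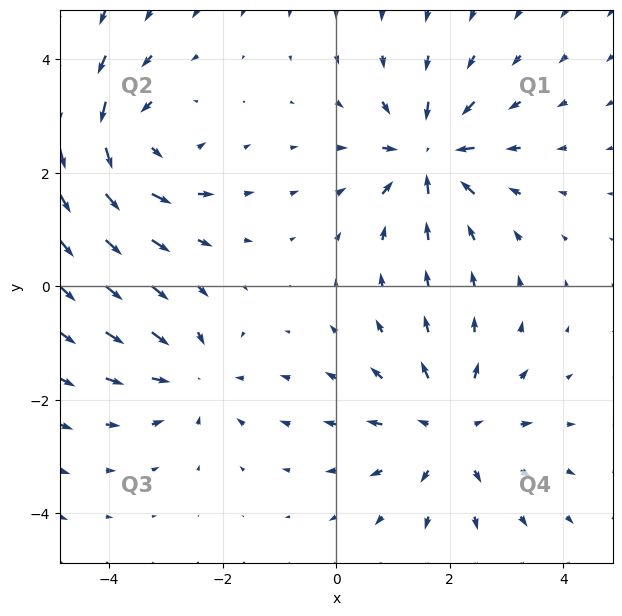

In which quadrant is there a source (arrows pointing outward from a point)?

The source sits at approximately (2.0, -2.5), which lies in quadrant Q4. The divergence there is about +4, positive as expected for a source.

Q4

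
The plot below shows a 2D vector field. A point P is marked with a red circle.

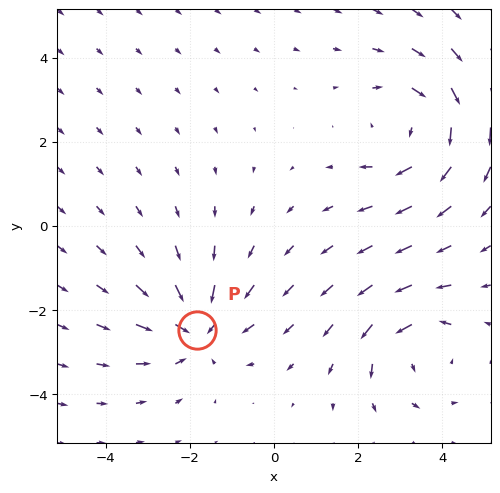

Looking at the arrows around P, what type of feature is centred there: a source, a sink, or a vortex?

At P (-1.8, -2.5) the arrows converge inward. Divergence about -3, curl ≈0 — negative divergence with near-zero curl is a sink.

sink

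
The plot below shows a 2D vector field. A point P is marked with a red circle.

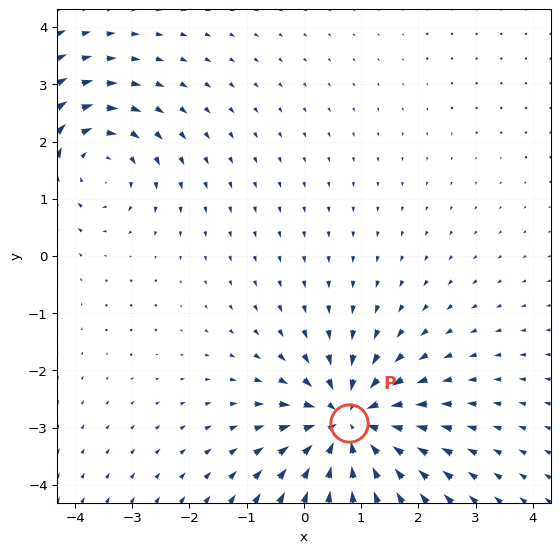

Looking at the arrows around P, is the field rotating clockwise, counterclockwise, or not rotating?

Near P at (0.8, -2.9) the arrows show no circulation. The curl there is ≈0.

not rotating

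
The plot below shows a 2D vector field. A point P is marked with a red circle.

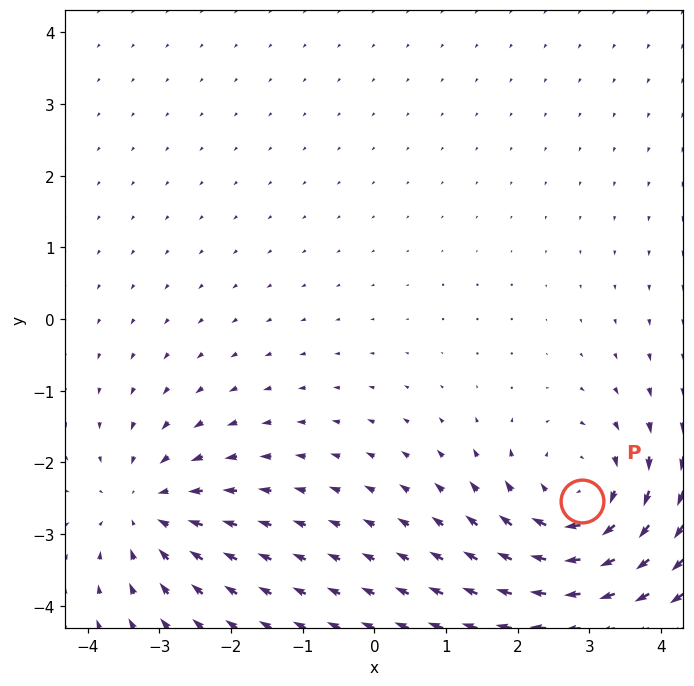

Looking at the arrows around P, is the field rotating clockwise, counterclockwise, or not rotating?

Near P at (2.9, -2.5) the arrows circulate clockwise. The curl (z-component) there is about -4; negative curl means clockwise rotation.

clockwise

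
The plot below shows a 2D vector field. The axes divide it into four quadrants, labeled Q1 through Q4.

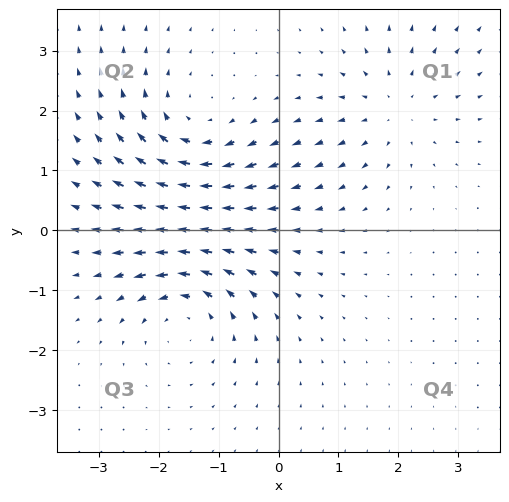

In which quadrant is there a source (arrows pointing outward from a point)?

The source sits at approximately (1.9, 2.0), which lies in quadrant Q1. The divergence there is about +3, positive as expected for a source.

Q1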